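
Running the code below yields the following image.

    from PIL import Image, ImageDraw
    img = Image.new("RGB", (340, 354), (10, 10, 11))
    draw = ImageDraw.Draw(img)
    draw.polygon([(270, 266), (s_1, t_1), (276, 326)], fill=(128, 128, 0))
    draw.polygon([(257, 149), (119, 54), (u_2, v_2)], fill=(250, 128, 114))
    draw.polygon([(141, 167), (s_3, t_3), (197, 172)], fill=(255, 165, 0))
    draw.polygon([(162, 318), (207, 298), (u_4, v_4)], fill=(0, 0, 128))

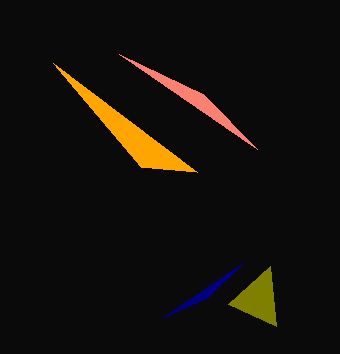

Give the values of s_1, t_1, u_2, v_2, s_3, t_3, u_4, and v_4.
s_1 = 228
t_1 = 304
u_2 = 203
v_2 = 94
s_3 = 53
t_3 = 63
u_4 = 244
v_4 = 262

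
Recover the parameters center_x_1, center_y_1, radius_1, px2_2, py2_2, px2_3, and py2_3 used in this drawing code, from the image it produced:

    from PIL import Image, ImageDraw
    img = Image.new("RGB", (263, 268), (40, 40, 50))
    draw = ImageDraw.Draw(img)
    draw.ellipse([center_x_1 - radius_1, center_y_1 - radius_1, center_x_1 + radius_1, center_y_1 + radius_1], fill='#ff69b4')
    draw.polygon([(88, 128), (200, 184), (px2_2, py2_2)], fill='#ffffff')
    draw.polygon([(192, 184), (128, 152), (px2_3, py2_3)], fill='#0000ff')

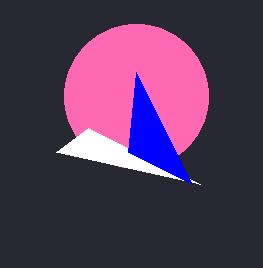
center_x_1 = 136, center_y_1 = 96, radius_1 = 72, px2_2 = 56, py2_2 = 152, px2_3 = 136, py2_3 = 72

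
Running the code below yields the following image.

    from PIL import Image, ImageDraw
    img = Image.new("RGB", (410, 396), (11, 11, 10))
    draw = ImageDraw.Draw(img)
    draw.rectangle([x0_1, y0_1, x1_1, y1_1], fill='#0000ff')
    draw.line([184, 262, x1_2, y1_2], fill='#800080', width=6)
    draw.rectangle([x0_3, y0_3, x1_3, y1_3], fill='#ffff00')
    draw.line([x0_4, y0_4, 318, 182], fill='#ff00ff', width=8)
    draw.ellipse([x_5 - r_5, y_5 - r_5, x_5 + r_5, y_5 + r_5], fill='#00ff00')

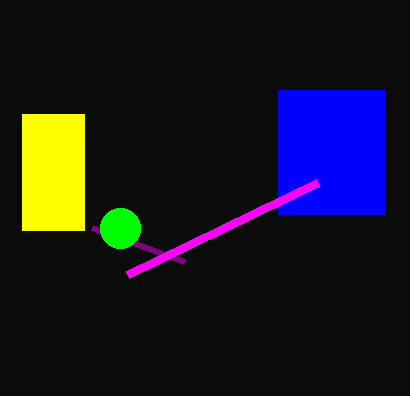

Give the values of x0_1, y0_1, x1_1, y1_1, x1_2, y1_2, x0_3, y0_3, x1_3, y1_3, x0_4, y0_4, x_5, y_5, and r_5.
x0_1 = 278
y0_1 = 90
x1_1 = 384
y1_1 = 214
x1_2 = 92
y1_2 = 228
x0_3 = 22
y0_3 = 114
x1_3 = 84
y1_3 = 230
x0_4 = 128
y0_4 = 274
x_5 = 120
y_5 = 228
r_5 = 20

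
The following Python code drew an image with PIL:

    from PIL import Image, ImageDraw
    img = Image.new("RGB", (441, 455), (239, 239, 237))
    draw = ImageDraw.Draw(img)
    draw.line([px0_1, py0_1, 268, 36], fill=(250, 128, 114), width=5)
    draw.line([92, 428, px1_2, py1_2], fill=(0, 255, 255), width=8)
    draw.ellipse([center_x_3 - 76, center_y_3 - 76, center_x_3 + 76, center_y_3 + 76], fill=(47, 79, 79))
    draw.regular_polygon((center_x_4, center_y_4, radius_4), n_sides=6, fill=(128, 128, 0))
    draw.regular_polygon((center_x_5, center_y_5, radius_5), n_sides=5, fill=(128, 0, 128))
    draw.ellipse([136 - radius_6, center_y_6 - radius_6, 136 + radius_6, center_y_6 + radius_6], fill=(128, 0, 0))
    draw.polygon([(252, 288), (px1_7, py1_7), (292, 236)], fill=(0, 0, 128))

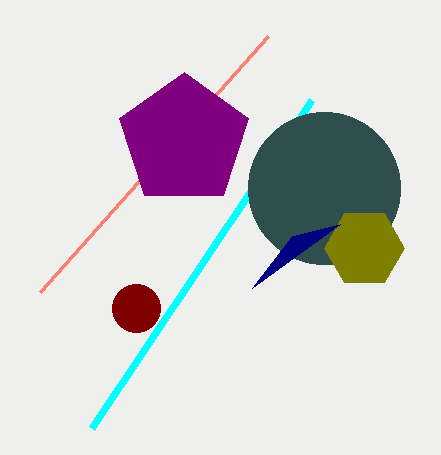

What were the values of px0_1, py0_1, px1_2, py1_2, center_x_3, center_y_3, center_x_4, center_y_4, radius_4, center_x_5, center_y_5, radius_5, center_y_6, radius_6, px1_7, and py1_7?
px0_1 = 40
py0_1 = 292
px1_2 = 312
py1_2 = 100
center_x_3 = 324
center_y_3 = 188
center_x_4 = 364
center_y_4 = 248
radius_4 = 40
center_x_5 = 184
center_y_5 = 140
radius_5 = 68
center_y_6 = 308
radius_6 = 24
px1_7 = 340
py1_7 = 224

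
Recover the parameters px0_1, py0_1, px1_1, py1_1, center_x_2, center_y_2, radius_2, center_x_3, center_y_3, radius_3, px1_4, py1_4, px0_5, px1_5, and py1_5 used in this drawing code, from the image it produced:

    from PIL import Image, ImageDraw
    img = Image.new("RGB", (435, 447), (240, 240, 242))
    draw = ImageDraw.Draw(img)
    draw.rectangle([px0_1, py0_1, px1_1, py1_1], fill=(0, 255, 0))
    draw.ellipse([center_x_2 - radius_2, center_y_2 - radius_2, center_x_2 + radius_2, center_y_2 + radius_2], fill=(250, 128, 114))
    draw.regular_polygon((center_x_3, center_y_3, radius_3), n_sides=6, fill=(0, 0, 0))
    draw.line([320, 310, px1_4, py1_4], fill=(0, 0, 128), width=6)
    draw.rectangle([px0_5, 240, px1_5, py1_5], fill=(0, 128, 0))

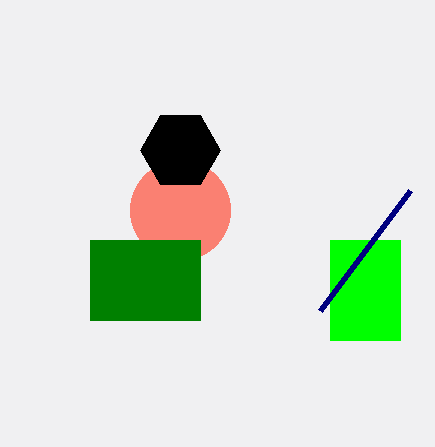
px0_1 = 330
py0_1 = 240
px1_1 = 400
py1_1 = 340
center_x_2 = 180
center_y_2 = 210
radius_2 = 50
center_x_3 = 180
center_y_3 = 150
radius_3 = 40
px1_4 = 410
py1_4 = 190
px0_5 = 90
px1_5 = 200
py1_5 = 320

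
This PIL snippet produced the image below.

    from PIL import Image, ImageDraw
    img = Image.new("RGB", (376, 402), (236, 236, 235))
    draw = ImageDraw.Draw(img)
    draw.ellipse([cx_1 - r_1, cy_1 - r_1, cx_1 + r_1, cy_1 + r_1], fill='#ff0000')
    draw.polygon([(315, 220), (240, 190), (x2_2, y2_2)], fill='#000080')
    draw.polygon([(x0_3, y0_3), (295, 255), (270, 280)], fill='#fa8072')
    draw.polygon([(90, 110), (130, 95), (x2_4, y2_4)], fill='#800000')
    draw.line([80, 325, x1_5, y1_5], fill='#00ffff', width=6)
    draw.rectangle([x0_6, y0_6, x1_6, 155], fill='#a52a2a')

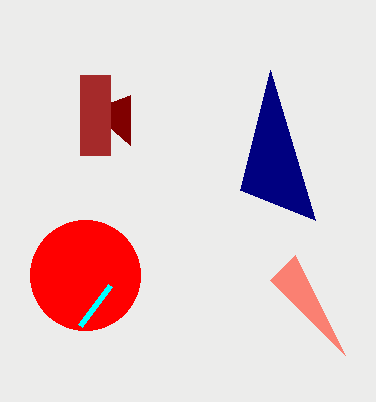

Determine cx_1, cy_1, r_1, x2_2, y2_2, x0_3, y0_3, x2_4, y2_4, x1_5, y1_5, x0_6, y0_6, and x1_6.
cx_1 = 85
cy_1 = 275
r_1 = 55
x2_2 = 270
y2_2 = 70
x0_3 = 345
y0_3 = 355
x2_4 = 130
y2_4 = 145
x1_5 = 110
y1_5 = 285
x0_6 = 80
y0_6 = 75
x1_6 = 110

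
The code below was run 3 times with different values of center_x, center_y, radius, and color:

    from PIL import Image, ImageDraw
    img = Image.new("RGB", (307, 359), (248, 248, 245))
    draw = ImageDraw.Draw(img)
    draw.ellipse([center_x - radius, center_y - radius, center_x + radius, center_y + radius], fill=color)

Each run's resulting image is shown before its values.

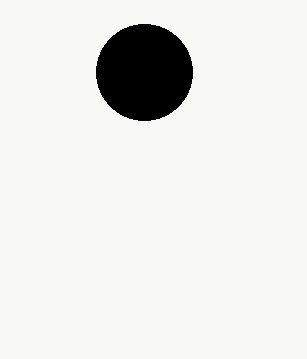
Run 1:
center_x = 144; center_y = 72; radius = 48; color = 'black'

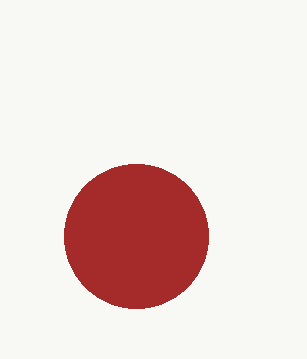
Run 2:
center_x = 136; center_y = 236; radius = 72; color = 'brown'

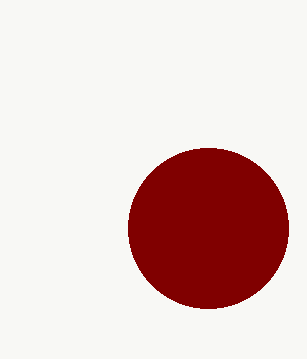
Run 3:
center_x = 208, center_y = 228, radius = 80, color = 'maroon'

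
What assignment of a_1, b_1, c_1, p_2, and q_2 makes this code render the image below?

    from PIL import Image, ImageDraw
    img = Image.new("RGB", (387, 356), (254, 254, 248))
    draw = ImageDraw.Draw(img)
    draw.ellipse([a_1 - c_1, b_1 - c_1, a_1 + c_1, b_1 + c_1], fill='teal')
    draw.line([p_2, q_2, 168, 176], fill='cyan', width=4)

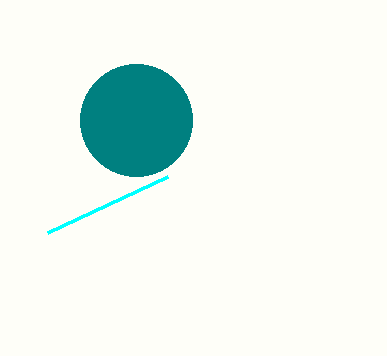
a_1 = 136
b_1 = 120
c_1 = 56
p_2 = 48
q_2 = 232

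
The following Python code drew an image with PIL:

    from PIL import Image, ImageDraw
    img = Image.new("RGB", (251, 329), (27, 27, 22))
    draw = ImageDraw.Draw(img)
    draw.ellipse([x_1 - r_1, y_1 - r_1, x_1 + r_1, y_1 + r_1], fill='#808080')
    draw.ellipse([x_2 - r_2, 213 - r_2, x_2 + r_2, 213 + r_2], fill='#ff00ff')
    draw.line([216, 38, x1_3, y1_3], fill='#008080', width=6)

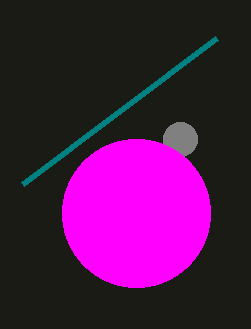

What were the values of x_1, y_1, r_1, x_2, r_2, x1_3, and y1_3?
x_1 = 180, y_1 = 139, r_1 = 17, x_2 = 136, r_2 = 74, x1_3 = 22, y1_3 = 184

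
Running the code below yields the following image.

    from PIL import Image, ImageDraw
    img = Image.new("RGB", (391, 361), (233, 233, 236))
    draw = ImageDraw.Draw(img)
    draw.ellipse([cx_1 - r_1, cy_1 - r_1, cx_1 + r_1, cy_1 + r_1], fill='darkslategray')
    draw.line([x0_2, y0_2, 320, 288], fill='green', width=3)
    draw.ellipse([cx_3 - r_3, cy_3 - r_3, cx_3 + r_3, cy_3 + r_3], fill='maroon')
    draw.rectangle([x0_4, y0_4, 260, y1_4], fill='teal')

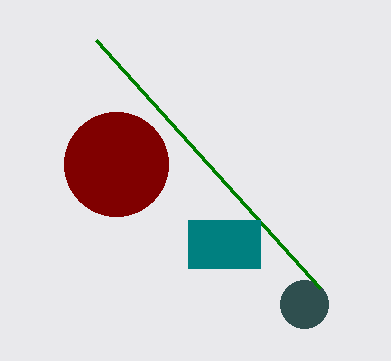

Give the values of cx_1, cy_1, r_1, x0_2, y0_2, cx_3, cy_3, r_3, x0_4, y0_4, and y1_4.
cx_1 = 304; cy_1 = 304; r_1 = 24; x0_2 = 96; y0_2 = 40; cx_3 = 116; cy_3 = 164; r_3 = 52; x0_4 = 188; y0_4 = 220; y1_4 = 268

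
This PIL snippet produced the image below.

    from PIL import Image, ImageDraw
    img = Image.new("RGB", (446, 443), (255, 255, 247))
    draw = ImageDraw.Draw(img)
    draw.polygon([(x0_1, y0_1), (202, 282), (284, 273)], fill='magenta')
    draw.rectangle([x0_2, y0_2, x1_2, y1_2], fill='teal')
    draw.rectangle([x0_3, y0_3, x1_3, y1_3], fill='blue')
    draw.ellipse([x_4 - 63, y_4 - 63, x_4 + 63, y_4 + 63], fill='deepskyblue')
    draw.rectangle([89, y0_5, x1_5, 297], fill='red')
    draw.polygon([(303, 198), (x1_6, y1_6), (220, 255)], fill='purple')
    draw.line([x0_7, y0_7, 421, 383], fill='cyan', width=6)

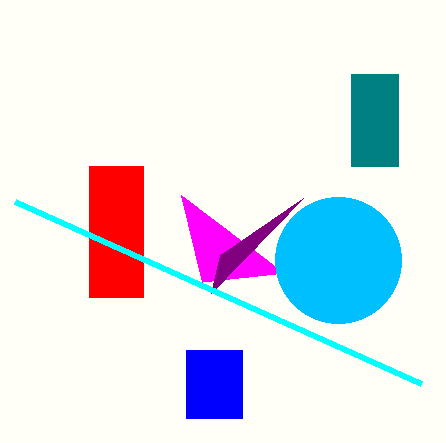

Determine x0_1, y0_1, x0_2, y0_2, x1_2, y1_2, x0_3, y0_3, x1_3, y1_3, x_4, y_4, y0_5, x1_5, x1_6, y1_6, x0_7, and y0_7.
x0_1 = 181; y0_1 = 195; x0_2 = 351; y0_2 = 74; x1_2 = 398; y1_2 = 166; x0_3 = 186; y0_3 = 350; x1_3 = 242; y1_3 = 418; x_4 = 338; y_4 = 260; y0_5 = 166; x1_5 = 143; x1_6 = 211; y1_6 = 293; x0_7 = 15; y0_7 = 201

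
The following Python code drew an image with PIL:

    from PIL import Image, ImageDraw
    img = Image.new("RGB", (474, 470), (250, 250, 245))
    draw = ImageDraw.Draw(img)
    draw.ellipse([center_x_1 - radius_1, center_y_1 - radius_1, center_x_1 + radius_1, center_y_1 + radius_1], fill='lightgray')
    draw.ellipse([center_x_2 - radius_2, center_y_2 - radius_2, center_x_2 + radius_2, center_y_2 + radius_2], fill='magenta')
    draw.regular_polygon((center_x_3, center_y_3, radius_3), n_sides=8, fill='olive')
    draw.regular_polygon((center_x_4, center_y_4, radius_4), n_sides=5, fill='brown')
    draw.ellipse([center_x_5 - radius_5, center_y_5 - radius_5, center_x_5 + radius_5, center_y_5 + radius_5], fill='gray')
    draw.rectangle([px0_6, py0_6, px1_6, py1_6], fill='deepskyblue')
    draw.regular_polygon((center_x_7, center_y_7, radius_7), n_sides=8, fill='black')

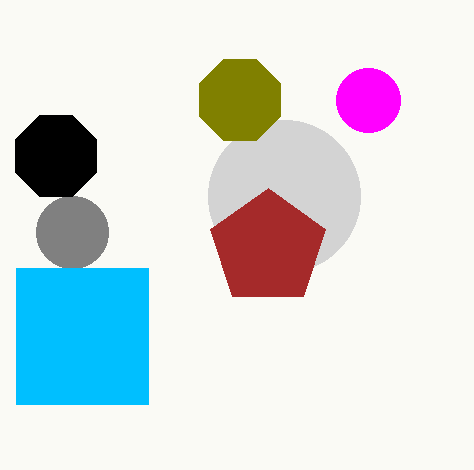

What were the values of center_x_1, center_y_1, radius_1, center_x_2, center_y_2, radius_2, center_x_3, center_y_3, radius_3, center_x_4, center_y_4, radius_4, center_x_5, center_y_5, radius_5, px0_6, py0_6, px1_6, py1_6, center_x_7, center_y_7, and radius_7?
center_x_1 = 284; center_y_1 = 196; radius_1 = 76; center_x_2 = 368; center_y_2 = 100; radius_2 = 32; center_x_3 = 240; center_y_3 = 100; radius_3 = 44; center_x_4 = 268; center_y_4 = 248; radius_4 = 60; center_x_5 = 72; center_y_5 = 232; radius_5 = 36; px0_6 = 16; py0_6 = 268; px1_6 = 148; py1_6 = 404; center_x_7 = 56; center_y_7 = 156; radius_7 = 44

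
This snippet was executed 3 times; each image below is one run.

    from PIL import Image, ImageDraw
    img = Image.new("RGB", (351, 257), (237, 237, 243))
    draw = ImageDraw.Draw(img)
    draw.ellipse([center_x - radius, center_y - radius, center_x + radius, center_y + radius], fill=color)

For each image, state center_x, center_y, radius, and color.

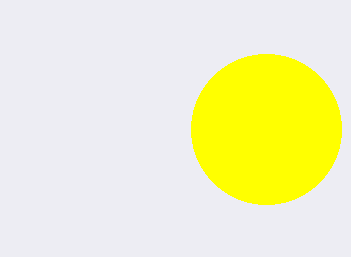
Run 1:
center_x = 266
center_y = 129
radius = 75
color = 'yellow'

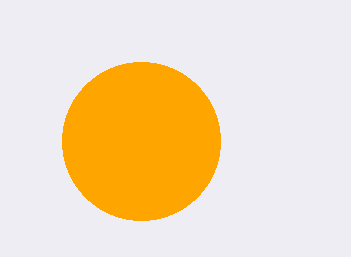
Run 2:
center_x = 141
center_y = 141
radius = 79
color = 'orange'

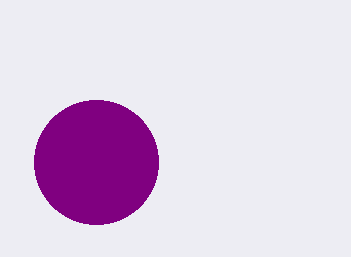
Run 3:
center_x = 96; center_y = 162; radius = 62; color = 'purple'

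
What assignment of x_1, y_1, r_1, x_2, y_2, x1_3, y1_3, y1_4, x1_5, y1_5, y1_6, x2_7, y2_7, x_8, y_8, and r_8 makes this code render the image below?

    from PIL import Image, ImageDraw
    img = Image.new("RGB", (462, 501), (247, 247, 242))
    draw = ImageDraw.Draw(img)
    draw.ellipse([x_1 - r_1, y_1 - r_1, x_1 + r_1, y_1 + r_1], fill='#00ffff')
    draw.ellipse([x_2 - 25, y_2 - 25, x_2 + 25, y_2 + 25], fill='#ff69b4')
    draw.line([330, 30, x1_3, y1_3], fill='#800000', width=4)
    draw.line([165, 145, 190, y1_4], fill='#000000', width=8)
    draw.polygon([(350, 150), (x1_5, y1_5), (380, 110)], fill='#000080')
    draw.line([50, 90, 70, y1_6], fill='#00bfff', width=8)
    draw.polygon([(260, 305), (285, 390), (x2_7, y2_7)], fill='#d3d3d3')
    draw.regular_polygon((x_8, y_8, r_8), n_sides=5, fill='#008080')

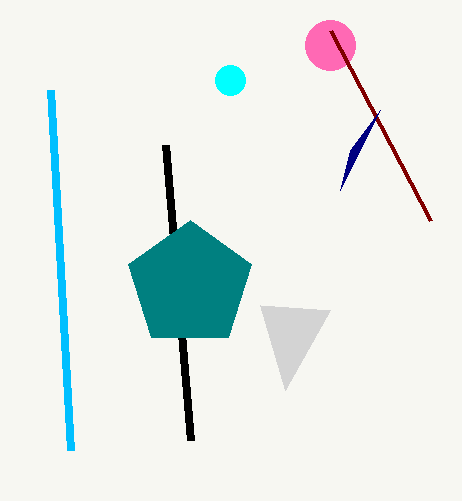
x_1 = 230
y_1 = 80
r_1 = 15
x_2 = 330
y_2 = 45
x1_3 = 430
y1_3 = 220
y1_4 = 440
x1_5 = 340
y1_5 = 190
y1_6 = 450
x2_7 = 330
y2_7 = 310
x_8 = 190
y_8 = 285
r_8 = 65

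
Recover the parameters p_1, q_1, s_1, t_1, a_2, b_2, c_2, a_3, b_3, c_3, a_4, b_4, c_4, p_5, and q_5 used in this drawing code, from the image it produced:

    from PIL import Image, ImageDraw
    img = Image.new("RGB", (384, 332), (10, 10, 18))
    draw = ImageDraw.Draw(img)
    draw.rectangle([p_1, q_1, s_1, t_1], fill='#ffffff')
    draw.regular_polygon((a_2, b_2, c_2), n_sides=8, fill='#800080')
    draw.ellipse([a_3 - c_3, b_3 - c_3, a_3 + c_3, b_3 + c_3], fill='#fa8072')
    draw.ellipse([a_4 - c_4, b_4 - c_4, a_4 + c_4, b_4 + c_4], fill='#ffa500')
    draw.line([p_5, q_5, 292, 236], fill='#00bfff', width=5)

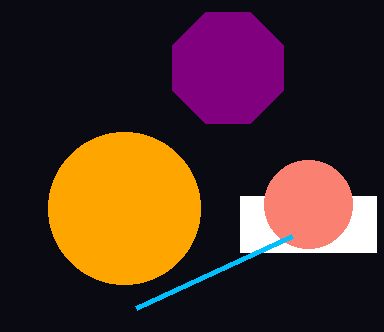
p_1 = 240, q_1 = 196, s_1 = 376, t_1 = 252, a_2 = 228, b_2 = 68, c_2 = 60, a_3 = 308, b_3 = 204, c_3 = 44, a_4 = 124, b_4 = 208, c_4 = 76, p_5 = 136, q_5 = 308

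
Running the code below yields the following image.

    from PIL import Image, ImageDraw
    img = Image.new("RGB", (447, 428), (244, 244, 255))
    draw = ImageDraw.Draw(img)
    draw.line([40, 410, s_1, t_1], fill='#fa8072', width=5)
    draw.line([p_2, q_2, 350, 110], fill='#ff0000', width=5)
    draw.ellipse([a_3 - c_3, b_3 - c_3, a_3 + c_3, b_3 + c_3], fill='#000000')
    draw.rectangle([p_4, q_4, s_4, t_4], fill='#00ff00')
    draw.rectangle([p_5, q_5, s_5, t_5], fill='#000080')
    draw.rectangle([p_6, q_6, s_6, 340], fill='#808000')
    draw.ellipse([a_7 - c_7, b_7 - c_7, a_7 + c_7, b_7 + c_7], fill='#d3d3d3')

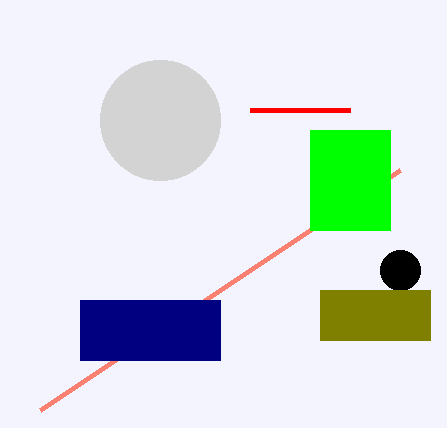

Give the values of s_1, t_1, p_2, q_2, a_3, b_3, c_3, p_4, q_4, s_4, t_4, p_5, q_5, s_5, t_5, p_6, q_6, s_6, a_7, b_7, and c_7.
s_1 = 400; t_1 = 170; p_2 = 250; q_2 = 110; a_3 = 400; b_3 = 270; c_3 = 20; p_4 = 310; q_4 = 130; s_4 = 390; t_4 = 230; p_5 = 80; q_5 = 300; s_5 = 220; t_5 = 360; p_6 = 320; q_6 = 290; s_6 = 430; a_7 = 160; b_7 = 120; c_7 = 60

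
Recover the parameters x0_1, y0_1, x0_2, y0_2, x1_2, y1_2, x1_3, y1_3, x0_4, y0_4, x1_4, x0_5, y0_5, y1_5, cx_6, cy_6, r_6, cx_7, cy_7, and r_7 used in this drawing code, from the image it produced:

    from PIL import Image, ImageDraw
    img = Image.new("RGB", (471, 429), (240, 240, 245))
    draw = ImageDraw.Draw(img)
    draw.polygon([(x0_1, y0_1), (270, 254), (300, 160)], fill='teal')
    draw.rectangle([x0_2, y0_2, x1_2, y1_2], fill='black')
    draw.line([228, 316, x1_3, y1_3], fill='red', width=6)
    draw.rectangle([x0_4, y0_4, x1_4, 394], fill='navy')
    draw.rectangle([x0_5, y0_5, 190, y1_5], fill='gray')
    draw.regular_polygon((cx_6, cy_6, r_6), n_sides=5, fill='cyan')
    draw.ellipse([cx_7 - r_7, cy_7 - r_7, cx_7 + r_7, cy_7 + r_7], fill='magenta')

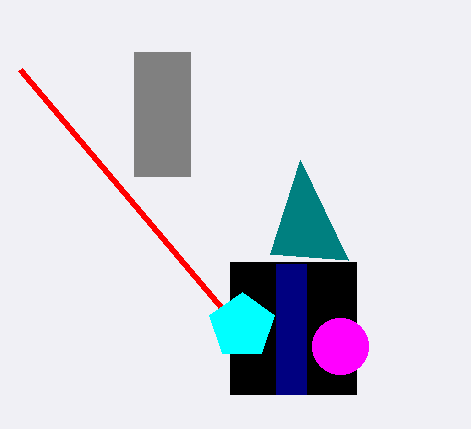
x0_1 = 348, y0_1 = 260, x0_2 = 230, y0_2 = 262, x1_2 = 356, y1_2 = 394, x1_3 = 20, y1_3 = 70, x0_4 = 276, y0_4 = 264, x1_4 = 306, x0_5 = 134, y0_5 = 52, y1_5 = 176, cx_6 = 242, cy_6 = 326, r_6 = 34, cx_7 = 340, cy_7 = 346, r_7 = 28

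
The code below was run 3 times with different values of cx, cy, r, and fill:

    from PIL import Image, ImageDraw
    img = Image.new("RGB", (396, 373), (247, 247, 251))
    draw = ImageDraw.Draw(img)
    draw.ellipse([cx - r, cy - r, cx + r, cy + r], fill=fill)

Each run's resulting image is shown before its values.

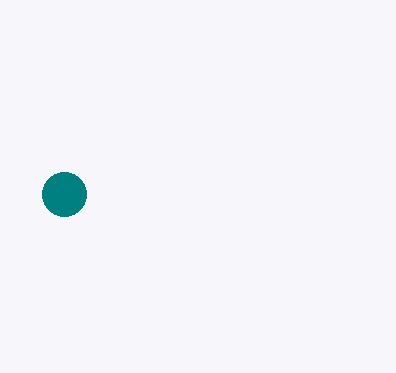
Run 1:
cx = 64
cy = 194
r = 22
fill = 'teal'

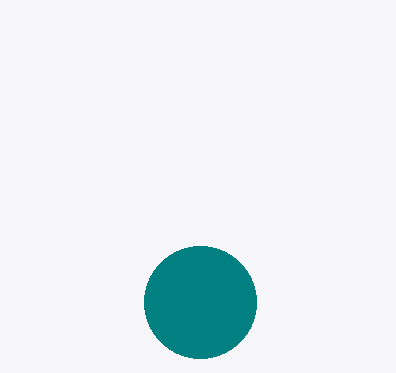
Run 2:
cx = 200, cy = 302, r = 56, fill = 'teal'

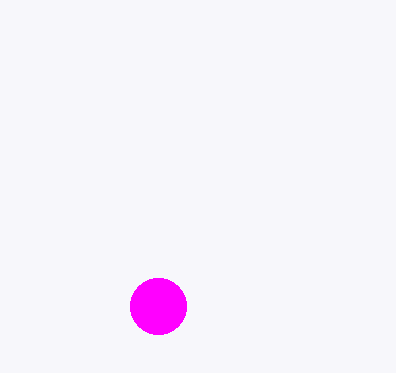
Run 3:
cx = 158; cy = 306; r = 28; fill = 'magenta'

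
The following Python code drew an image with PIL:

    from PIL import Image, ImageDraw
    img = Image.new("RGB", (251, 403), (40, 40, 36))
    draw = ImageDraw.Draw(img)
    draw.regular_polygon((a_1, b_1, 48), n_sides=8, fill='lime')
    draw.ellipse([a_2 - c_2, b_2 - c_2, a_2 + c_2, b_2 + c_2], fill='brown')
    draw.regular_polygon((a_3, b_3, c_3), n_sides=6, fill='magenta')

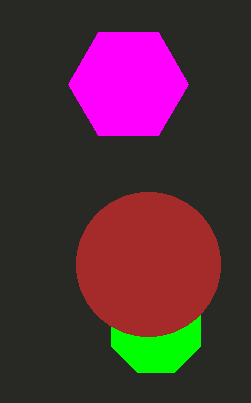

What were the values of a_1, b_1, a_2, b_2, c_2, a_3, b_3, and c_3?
a_1 = 156
b_1 = 328
a_2 = 148
b_2 = 264
c_2 = 72
a_3 = 128
b_3 = 84
c_3 = 60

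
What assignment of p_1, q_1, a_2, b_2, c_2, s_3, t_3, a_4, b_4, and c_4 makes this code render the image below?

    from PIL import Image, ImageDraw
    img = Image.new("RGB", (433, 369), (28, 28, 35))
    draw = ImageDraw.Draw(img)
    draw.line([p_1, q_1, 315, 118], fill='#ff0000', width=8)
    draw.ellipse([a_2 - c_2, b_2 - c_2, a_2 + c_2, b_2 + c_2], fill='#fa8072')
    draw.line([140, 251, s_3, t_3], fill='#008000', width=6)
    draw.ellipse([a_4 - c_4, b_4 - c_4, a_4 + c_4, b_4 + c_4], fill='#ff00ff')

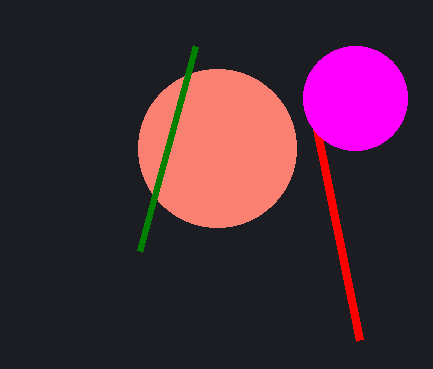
p_1 = 360, q_1 = 340, a_2 = 217, b_2 = 148, c_2 = 79, s_3 = 196, t_3 = 46, a_4 = 355, b_4 = 98, c_4 = 52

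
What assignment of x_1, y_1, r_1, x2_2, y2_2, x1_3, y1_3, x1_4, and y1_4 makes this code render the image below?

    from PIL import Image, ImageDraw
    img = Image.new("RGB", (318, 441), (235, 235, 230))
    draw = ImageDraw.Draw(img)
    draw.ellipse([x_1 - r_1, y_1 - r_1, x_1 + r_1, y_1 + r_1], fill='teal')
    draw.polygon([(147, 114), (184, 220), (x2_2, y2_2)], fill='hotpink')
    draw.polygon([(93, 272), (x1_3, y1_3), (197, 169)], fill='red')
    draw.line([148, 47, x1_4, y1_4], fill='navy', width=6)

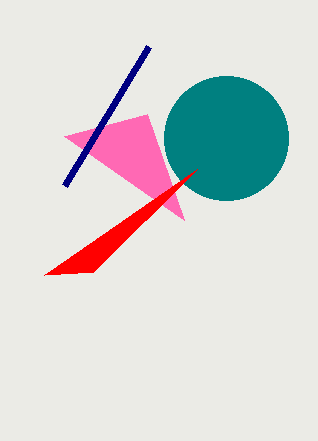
x_1 = 226, y_1 = 138, r_1 = 62, x2_2 = 64, y2_2 = 136, x1_3 = 44, y1_3 = 275, x1_4 = 64, y1_4 = 186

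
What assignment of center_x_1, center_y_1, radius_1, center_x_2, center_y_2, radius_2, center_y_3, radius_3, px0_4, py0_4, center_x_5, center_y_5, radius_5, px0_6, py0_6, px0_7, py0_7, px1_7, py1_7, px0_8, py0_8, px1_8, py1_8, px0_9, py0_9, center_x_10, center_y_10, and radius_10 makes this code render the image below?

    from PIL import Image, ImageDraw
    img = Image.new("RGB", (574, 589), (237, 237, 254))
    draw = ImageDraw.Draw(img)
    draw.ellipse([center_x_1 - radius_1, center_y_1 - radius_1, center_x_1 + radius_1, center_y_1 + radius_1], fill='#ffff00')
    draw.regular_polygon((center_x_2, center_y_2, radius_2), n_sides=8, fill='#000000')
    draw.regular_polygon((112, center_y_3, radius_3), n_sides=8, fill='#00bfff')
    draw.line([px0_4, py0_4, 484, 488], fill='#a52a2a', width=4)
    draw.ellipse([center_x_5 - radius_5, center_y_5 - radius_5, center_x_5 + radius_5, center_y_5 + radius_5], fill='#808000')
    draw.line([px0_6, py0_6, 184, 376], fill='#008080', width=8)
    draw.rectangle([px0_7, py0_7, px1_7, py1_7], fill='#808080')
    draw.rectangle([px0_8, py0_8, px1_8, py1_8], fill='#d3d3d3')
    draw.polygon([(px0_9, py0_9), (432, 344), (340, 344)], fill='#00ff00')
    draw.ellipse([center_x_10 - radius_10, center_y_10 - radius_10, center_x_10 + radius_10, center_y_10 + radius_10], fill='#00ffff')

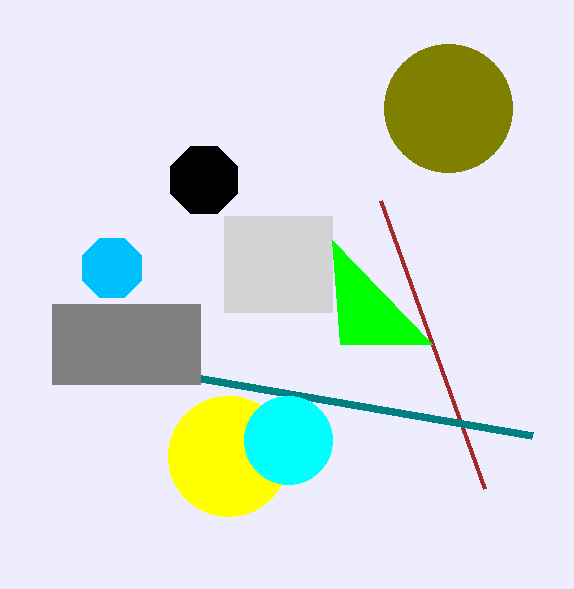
center_x_1 = 228; center_y_1 = 456; radius_1 = 60; center_x_2 = 204; center_y_2 = 180; radius_2 = 36; center_y_3 = 268; radius_3 = 32; px0_4 = 380; py0_4 = 200; center_x_5 = 448; center_y_5 = 108; radius_5 = 64; px0_6 = 532; py0_6 = 436; px0_7 = 52; py0_7 = 304; px1_7 = 200; py1_7 = 384; px0_8 = 224; py0_8 = 216; px1_8 = 332; py1_8 = 312; px0_9 = 332; py0_9 = 240; center_x_10 = 288; center_y_10 = 440; radius_10 = 44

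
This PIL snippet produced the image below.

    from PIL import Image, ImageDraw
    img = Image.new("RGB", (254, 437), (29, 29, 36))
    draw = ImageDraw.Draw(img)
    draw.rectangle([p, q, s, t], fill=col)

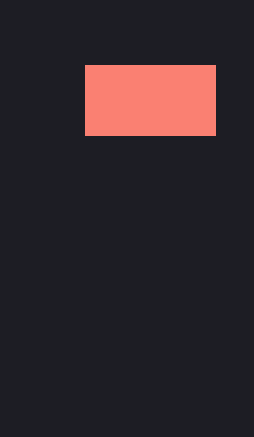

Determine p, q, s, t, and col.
p = 85; q = 65; s = 215; t = 135; col = 'salmon'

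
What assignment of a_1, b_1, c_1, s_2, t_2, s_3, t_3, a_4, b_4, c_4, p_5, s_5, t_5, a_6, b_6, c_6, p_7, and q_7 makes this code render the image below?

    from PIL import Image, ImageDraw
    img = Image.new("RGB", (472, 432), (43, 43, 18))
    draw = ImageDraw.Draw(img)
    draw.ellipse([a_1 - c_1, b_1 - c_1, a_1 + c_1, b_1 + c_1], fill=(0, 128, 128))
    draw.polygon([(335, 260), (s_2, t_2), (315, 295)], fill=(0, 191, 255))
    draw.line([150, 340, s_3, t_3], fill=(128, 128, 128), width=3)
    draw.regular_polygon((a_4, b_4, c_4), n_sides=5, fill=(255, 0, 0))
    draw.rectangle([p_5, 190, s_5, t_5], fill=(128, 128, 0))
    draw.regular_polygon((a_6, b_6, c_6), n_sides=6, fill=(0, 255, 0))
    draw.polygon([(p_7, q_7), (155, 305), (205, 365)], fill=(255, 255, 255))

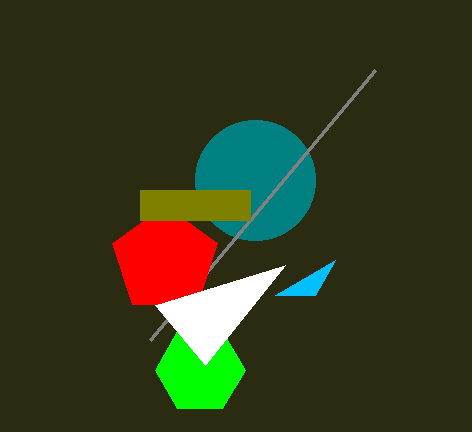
a_1 = 255, b_1 = 180, c_1 = 60, s_2 = 275, t_2 = 295, s_3 = 375, t_3 = 70, a_4 = 165, b_4 = 260, c_4 = 55, p_5 = 140, s_5 = 250, t_5 = 220, a_6 = 200, b_6 = 370, c_6 = 45, p_7 = 285, q_7 = 265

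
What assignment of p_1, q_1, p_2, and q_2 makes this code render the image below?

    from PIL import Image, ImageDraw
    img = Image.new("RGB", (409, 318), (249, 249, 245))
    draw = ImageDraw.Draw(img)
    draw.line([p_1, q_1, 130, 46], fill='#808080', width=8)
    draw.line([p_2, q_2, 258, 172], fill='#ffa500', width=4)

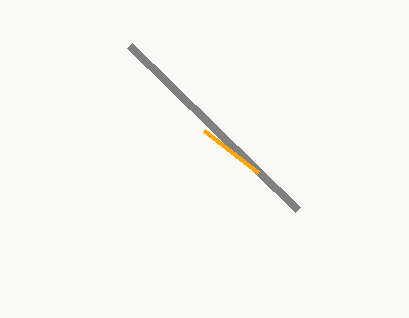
p_1 = 298; q_1 = 210; p_2 = 204; q_2 = 130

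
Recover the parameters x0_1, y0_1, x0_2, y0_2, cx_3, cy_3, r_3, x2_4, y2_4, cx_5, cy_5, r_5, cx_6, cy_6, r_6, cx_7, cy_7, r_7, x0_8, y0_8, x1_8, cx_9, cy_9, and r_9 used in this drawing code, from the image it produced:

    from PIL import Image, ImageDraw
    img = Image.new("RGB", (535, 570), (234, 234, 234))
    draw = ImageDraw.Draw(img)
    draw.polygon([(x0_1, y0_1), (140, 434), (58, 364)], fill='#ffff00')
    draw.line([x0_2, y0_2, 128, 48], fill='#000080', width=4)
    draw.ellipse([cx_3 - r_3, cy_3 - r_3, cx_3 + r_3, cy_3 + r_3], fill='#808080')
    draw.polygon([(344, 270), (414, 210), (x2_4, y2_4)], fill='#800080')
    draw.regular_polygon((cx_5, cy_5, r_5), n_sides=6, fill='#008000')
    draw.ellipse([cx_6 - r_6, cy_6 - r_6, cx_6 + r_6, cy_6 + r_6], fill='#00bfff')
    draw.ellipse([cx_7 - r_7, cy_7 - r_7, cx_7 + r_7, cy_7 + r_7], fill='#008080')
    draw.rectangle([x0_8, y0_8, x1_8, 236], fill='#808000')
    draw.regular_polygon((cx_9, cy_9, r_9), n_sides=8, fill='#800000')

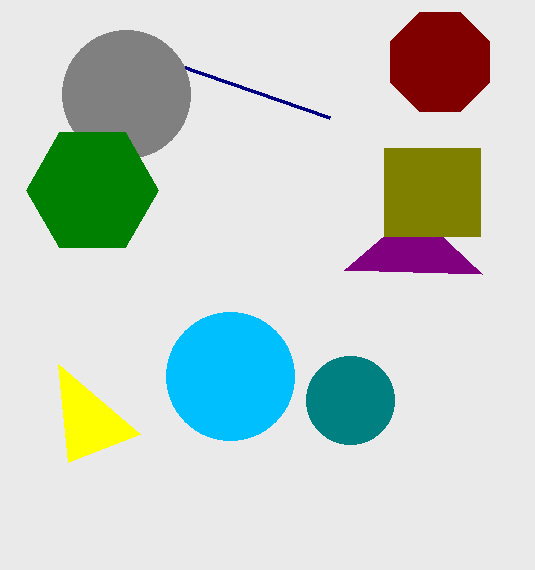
x0_1 = 68; y0_1 = 462; x0_2 = 330; y0_2 = 118; cx_3 = 126; cy_3 = 94; r_3 = 64; x2_4 = 482; y2_4 = 274; cx_5 = 92; cy_5 = 190; r_5 = 66; cx_6 = 230; cy_6 = 376; r_6 = 64; cx_7 = 350; cy_7 = 400; r_7 = 44; x0_8 = 384; y0_8 = 148; x1_8 = 480; cx_9 = 440; cy_9 = 62; r_9 = 54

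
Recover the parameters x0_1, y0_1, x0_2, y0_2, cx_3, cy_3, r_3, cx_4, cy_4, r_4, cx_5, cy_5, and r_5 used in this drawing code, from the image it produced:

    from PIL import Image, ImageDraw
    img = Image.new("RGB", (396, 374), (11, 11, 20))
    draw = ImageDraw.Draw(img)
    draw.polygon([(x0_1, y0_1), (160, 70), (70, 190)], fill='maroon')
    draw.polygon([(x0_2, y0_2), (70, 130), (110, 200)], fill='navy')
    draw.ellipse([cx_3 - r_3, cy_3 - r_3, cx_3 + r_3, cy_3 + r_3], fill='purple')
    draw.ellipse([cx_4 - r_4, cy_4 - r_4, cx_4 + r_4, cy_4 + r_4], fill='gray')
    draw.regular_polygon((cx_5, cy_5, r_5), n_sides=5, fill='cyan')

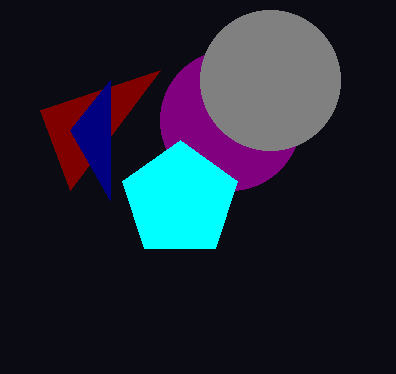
x0_1 = 40; y0_1 = 110; x0_2 = 110; y0_2 = 80; cx_3 = 230; cy_3 = 120; r_3 = 70; cx_4 = 270; cy_4 = 80; r_4 = 70; cx_5 = 180; cy_5 = 200; r_5 = 60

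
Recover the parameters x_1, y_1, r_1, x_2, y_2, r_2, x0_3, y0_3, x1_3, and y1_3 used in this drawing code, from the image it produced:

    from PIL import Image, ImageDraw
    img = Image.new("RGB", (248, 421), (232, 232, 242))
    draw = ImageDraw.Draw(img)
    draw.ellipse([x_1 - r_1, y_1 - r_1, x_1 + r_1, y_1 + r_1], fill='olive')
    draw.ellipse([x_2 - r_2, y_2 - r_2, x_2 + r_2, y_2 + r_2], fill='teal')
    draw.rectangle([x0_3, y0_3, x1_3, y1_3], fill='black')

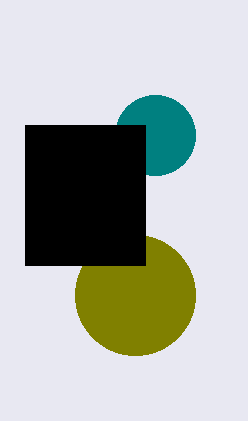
x_1 = 135; y_1 = 295; r_1 = 60; x_2 = 155; y_2 = 135; r_2 = 40; x0_3 = 25; y0_3 = 125; x1_3 = 145; y1_3 = 265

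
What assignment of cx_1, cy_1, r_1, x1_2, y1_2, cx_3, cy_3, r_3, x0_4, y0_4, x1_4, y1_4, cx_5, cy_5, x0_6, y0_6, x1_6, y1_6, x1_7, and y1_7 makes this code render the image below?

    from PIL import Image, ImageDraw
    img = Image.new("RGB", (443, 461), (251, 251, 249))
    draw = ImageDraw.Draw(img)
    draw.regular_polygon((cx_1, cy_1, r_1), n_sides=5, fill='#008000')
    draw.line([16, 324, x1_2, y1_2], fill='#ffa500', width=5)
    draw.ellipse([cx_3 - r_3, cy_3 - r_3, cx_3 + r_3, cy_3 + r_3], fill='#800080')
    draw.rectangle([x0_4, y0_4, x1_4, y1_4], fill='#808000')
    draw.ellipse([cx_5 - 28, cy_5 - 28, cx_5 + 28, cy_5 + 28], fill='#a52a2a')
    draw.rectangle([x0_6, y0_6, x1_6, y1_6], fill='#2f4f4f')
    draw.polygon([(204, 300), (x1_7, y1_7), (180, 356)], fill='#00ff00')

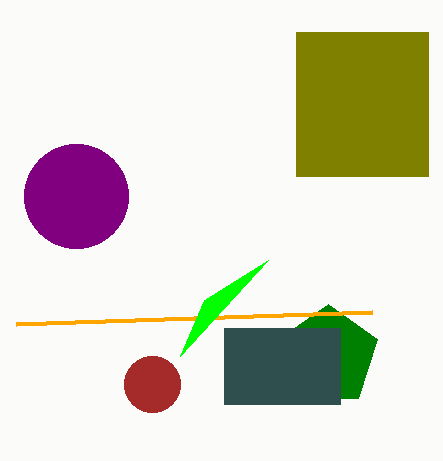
cx_1 = 328, cy_1 = 356, r_1 = 52, x1_2 = 372, y1_2 = 312, cx_3 = 76, cy_3 = 196, r_3 = 52, x0_4 = 296, y0_4 = 32, x1_4 = 428, y1_4 = 176, cx_5 = 152, cy_5 = 384, x0_6 = 224, y0_6 = 328, x1_6 = 340, y1_6 = 404, x1_7 = 268, y1_7 = 260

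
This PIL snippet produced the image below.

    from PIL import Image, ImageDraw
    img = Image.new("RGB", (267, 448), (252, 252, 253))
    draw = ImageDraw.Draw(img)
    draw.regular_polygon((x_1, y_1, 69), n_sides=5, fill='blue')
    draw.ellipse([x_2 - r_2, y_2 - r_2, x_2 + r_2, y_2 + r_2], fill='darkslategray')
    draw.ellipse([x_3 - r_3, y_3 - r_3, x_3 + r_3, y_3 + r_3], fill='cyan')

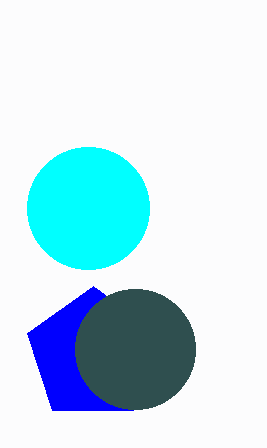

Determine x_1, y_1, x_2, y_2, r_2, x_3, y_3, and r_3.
x_1 = 93, y_1 = 355, x_2 = 135, y_2 = 349, r_2 = 60, x_3 = 88, y_3 = 208, r_3 = 61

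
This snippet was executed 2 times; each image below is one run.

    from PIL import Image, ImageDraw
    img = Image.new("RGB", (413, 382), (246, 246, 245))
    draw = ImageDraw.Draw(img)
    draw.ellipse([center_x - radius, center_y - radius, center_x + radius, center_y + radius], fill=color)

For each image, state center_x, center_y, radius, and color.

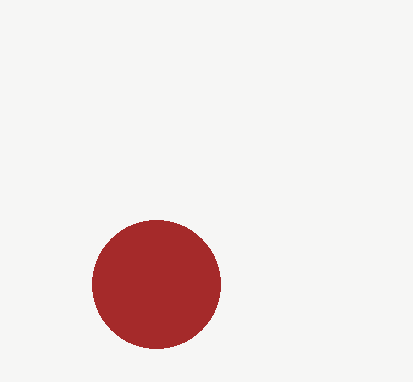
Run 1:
center_x = 156; center_y = 284; radius = 64; color = 'brown'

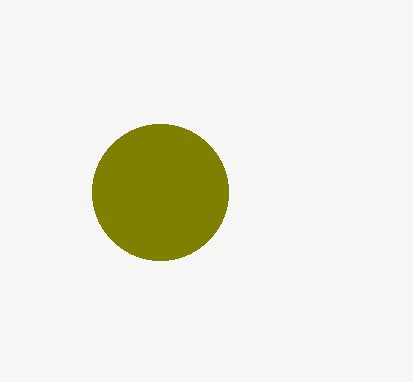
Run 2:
center_x = 160; center_y = 192; radius = 68; color = 'olive'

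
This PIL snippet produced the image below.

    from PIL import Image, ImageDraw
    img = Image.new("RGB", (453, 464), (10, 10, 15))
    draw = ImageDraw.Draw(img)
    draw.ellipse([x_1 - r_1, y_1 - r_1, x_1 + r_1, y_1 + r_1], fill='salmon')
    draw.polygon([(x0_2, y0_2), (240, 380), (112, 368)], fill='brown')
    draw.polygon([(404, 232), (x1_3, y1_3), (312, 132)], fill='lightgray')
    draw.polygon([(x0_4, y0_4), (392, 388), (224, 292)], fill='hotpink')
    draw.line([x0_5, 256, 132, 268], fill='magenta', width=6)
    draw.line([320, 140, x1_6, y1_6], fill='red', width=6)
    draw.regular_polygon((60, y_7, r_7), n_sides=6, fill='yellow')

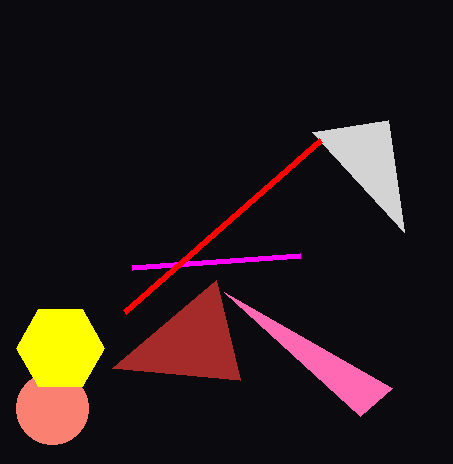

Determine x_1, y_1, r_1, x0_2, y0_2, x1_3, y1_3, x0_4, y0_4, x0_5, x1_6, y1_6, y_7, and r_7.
x_1 = 52, y_1 = 408, r_1 = 36, x0_2 = 216, y0_2 = 280, x1_3 = 388, y1_3 = 120, x0_4 = 360, y0_4 = 416, x0_5 = 300, x1_6 = 124, y1_6 = 312, y_7 = 348, r_7 = 44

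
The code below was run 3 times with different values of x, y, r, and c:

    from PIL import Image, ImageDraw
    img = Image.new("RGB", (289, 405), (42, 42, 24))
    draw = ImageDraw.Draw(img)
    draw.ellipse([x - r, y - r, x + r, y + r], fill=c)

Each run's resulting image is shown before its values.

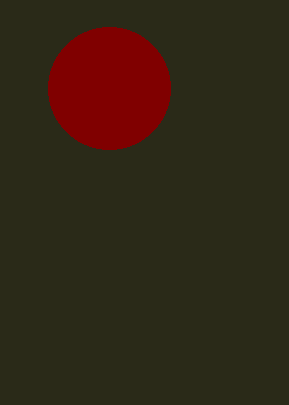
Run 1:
x = 109; y = 88; r = 61; c = 'maroon'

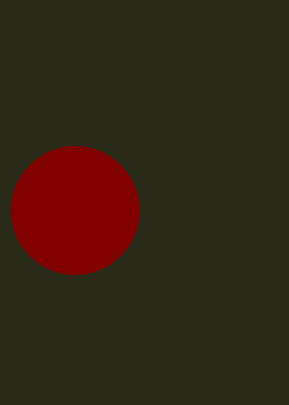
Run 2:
x = 75; y = 210; r = 64; c = 'maroon'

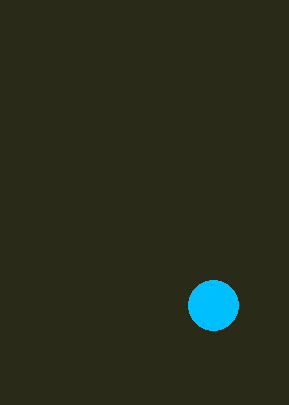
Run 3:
x = 213
y = 305
r = 25
c = 'deepskyblue'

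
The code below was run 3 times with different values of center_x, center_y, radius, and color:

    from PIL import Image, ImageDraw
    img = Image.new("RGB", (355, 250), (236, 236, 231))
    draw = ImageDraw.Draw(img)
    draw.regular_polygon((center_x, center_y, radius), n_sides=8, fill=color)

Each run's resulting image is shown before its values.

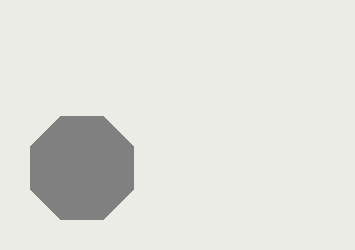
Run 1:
center_x = 82, center_y = 168, radius = 56, color = 'gray'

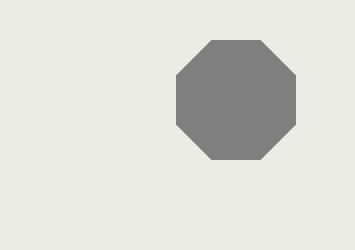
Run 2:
center_x = 236; center_y = 100; radius = 64; color = 'gray'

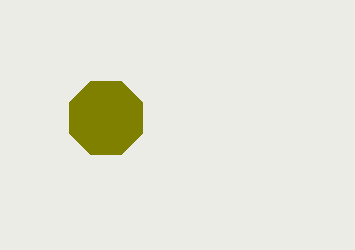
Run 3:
center_x = 106
center_y = 118
radius = 40
color = 'olive'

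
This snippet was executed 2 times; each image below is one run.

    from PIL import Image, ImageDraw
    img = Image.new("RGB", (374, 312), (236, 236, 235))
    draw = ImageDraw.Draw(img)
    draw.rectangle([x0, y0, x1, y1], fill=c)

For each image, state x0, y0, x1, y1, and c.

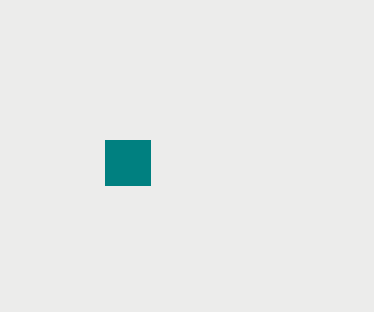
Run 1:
x0 = 105
y0 = 140
x1 = 150
y1 = 185
c = 'teal'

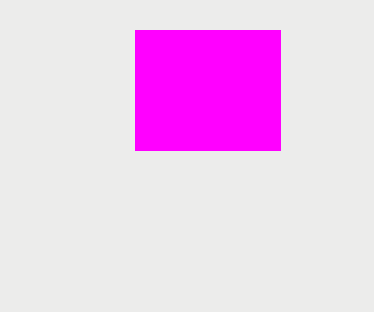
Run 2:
x0 = 135; y0 = 30; x1 = 280; y1 = 150; c = 'magenta'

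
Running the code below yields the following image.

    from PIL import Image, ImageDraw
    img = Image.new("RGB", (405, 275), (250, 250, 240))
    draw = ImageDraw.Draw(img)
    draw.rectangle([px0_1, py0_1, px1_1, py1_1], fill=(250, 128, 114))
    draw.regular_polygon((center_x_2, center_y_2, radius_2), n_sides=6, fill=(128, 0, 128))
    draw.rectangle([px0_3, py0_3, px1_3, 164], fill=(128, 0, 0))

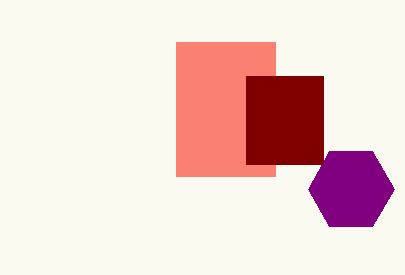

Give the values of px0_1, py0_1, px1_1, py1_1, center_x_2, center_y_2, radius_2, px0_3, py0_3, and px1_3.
px0_1 = 176
py0_1 = 42
px1_1 = 275
py1_1 = 176
center_x_2 = 351
center_y_2 = 189
radius_2 = 43
px0_3 = 246
py0_3 = 76
px1_3 = 323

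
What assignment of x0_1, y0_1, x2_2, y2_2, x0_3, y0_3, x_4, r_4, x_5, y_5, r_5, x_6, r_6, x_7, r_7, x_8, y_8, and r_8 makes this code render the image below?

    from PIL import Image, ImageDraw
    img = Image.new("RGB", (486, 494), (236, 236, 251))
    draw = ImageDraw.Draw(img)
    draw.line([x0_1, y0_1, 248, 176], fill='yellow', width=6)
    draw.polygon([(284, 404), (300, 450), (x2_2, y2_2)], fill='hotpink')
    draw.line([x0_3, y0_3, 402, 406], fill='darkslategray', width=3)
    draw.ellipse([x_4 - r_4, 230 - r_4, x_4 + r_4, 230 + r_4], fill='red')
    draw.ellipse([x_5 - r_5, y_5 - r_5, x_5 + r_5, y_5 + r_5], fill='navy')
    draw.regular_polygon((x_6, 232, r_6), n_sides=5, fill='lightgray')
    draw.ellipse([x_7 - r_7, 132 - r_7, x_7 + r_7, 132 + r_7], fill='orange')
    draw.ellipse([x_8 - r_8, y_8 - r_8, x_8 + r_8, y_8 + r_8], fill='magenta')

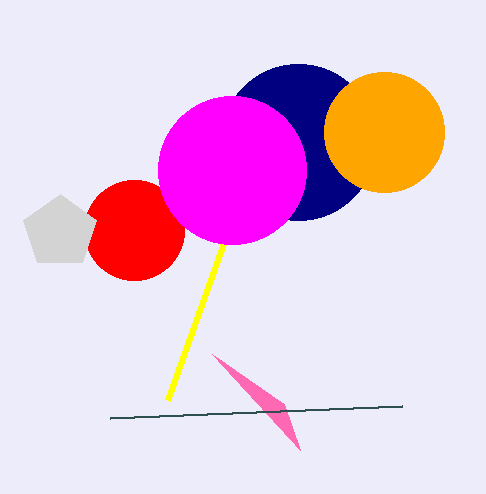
x0_1 = 168; y0_1 = 400; x2_2 = 212; y2_2 = 354; x0_3 = 110; y0_3 = 418; x_4 = 134; r_4 = 50; x_5 = 298; y_5 = 142; r_5 = 78; x_6 = 60; r_6 = 38; x_7 = 384; r_7 = 60; x_8 = 232; y_8 = 170; r_8 = 74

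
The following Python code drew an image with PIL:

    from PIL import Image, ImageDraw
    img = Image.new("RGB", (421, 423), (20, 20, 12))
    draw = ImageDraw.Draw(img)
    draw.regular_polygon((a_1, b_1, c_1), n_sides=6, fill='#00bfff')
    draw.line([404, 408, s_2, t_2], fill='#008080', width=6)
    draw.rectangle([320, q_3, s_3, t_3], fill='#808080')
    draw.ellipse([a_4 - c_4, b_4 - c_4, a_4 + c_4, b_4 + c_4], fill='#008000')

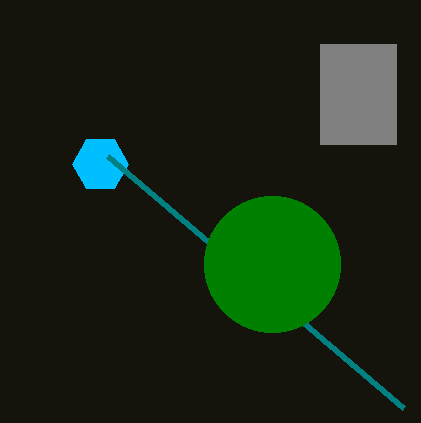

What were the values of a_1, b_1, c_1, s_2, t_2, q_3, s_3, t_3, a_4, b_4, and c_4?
a_1 = 100; b_1 = 164; c_1 = 28; s_2 = 108; t_2 = 156; q_3 = 44; s_3 = 396; t_3 = 144; a_4 = 272; b_4 = 264; c_4 = 68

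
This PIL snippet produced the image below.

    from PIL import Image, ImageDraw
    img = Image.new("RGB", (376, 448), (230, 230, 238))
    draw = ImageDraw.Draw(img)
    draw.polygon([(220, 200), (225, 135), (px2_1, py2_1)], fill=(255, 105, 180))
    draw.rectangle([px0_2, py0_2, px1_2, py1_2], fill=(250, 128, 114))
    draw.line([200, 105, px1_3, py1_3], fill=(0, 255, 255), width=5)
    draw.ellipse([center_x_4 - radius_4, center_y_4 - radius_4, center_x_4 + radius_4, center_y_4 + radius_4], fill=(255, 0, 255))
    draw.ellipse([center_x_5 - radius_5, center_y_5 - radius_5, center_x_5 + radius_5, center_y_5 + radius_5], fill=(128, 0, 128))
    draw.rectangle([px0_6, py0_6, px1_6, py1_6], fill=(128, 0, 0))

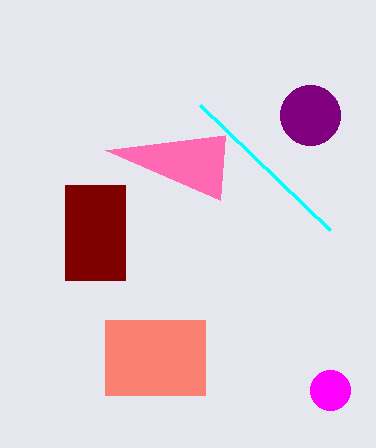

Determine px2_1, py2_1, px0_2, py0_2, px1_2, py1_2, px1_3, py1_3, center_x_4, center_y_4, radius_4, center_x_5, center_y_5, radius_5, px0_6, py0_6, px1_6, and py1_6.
px2_1 = 105, py2_1 = 150, px0_2 = 105, py0_2 = 320, px1_2 = 205, py1_2 = 395, px1_3 = 330, py1_3 = 230, center_x_4 = 330, center_y_4 = 390, radius_4 = 20, center_x_5 = 310, center_y_5 = 115, radius_5 = 30, px0_6 = 65, py0_6 = 185, px1_6 = 125, py1_6 = 280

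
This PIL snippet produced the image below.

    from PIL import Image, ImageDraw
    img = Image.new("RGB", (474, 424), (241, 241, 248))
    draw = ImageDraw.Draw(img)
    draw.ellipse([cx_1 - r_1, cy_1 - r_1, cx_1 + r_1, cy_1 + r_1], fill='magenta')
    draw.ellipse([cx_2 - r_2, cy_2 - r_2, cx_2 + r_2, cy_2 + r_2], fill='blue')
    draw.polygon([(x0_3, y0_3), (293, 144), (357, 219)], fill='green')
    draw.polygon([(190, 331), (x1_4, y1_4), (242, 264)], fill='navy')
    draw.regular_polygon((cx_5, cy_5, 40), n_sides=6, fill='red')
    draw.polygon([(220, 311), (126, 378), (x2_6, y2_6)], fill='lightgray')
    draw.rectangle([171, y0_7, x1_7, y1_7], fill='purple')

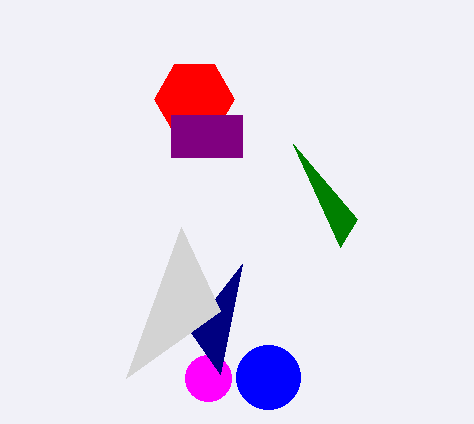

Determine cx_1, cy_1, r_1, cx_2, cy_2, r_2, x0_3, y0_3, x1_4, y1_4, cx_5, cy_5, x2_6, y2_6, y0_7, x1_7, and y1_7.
cx_1 = 208, cy_1 = 378, r_1 = 23, cx_2 = 268, cy_2 = 377, r_2 = 32, x0_3 = 340, y0_3 = 247, x1_4 = 220, y1_4 = 374, cx_5 = 194, cy_5 = 99, x2_6 = 181, y2_6 = 227, y0_7 = 115, x1_7 = 242, y1_7 = 157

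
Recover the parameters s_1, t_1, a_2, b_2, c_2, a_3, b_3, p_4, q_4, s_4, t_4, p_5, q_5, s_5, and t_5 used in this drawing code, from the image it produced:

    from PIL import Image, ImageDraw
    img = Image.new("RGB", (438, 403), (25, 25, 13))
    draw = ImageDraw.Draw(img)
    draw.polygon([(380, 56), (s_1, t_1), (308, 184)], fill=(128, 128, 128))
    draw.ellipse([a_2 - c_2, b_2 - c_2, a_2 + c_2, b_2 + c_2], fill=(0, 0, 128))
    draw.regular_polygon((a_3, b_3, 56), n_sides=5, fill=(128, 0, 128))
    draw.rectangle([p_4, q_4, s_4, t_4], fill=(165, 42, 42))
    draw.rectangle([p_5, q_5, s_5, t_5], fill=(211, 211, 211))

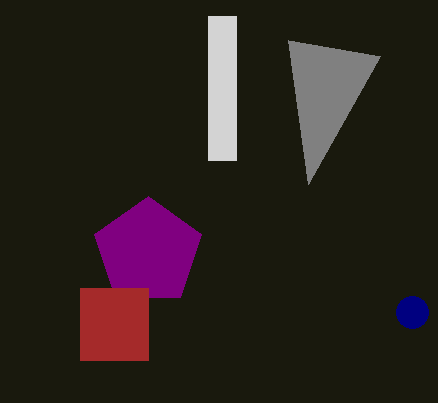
s_1 = 288
t_1 = 40
a_2 = 412
b_2 = 312
c_2 = 16
a_3 = 148
b_3 = 252
p_4 = 80
q_4 = 288
s_4 = 148
t_4 = 360
p_5 = 208
q_5 = 16
s_5 = 236
t_5 = 160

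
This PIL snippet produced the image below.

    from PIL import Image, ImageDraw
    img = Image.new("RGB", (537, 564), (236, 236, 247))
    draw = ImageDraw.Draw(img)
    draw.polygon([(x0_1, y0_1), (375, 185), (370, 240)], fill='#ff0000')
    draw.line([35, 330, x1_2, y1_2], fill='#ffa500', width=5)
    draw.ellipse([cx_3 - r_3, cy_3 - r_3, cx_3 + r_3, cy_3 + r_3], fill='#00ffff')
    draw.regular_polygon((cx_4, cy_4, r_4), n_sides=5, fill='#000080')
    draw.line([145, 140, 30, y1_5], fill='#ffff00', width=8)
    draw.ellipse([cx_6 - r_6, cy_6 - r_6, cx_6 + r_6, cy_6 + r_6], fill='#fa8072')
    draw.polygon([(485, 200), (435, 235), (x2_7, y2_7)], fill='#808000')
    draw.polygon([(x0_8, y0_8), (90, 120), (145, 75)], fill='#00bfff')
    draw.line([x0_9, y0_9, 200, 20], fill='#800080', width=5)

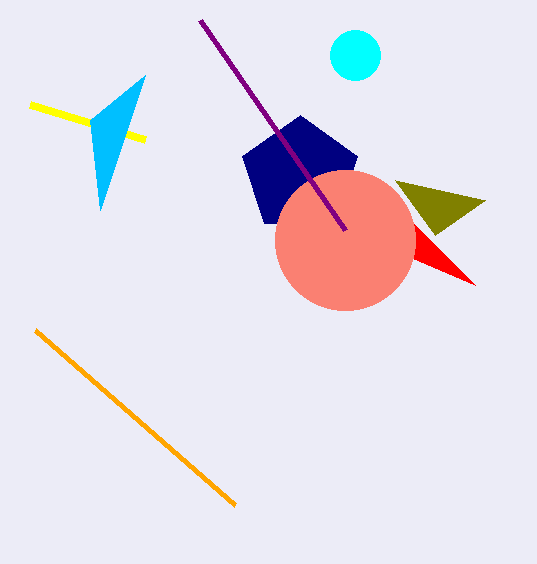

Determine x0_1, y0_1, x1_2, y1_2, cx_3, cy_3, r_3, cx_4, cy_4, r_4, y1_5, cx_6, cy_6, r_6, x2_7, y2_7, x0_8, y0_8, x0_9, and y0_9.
x0_1 = 475
y0_1 = 285
x1_2 = 235
y1_2 = 505
cx_3 = 355
cy_3 = 55
r_3 = 25
cx_4 = 300
cy_4 = 175
r_4 = 60
y1_5 = 105
cx_6 = 345
cy_6 = 240
r_6 = 70
x2_7 = 395
y2_7 = 180
x0_8 = 100
y0_8 = 210
x0_9 = 345
y0_9 = 230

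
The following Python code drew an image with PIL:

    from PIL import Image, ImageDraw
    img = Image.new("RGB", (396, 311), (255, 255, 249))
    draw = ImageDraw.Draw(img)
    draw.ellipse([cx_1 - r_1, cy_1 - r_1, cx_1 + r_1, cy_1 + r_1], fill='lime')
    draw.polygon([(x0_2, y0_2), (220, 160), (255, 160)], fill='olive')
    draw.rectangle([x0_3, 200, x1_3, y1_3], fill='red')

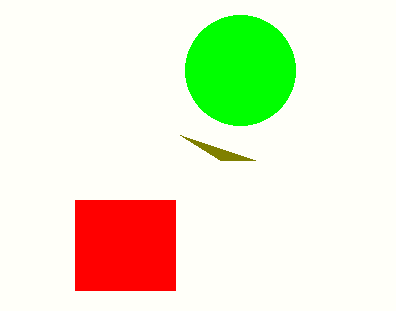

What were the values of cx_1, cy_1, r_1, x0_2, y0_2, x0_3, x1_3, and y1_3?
cx_1 = 240
cy_1 = 70
r_1 = 55
x0_2 = 180
y0_2 = 135
x0_3 = 75
x1_3 = 175
y1_3 = 290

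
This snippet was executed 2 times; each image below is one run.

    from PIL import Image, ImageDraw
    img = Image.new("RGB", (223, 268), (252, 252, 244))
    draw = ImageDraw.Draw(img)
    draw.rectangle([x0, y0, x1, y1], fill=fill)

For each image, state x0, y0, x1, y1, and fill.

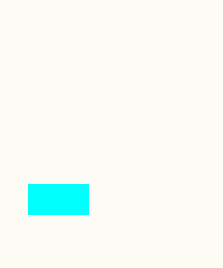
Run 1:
x0 = 28
y0 = 184
x1 = 88
y1 = 214
fill = 'cyan'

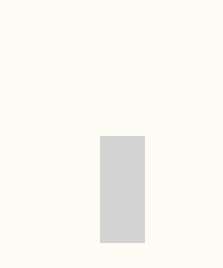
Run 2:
x0 = 100, y0 = 136, x1 = 144, y1 = 242, fill = 'lightgray'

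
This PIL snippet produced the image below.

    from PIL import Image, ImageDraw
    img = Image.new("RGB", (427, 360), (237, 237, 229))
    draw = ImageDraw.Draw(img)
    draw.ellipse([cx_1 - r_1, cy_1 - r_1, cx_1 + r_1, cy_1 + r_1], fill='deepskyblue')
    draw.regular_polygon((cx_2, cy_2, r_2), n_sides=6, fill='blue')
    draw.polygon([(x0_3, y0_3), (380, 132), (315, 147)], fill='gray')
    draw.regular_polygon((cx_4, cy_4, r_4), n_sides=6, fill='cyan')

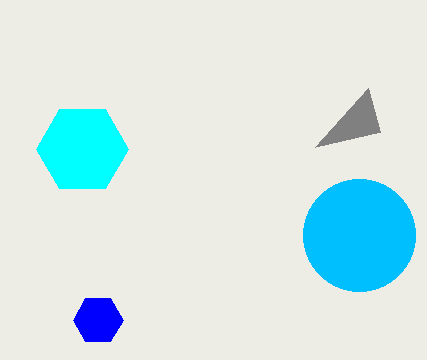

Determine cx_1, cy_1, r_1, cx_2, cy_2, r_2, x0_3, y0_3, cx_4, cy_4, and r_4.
cx_1 = 359; cy_1 = 235; r_1 = 56; cx_2 = 98; cy_2 = 320; r_2 = 25; x0_3 = 368; y0_3 = 88; cx_4 = 82; cy_4 = 149; r_4 = 46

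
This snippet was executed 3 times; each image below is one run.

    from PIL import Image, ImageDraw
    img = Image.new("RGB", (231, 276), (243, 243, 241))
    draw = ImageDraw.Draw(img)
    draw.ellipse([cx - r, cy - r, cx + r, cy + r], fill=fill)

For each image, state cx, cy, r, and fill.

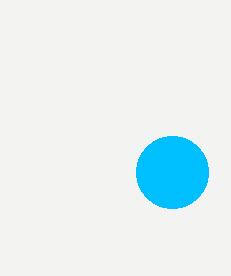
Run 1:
cx = 172
cy = 172
r = 36
fill = 'deepskyblue'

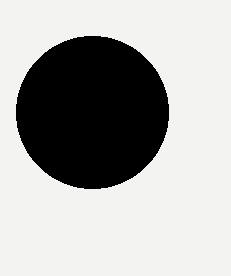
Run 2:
cx = 92; cy = 112; r = 76; fill = 'black'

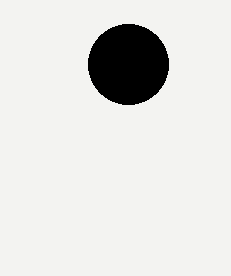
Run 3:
cx = 128
cy = 64
r = 40
fill = 'black'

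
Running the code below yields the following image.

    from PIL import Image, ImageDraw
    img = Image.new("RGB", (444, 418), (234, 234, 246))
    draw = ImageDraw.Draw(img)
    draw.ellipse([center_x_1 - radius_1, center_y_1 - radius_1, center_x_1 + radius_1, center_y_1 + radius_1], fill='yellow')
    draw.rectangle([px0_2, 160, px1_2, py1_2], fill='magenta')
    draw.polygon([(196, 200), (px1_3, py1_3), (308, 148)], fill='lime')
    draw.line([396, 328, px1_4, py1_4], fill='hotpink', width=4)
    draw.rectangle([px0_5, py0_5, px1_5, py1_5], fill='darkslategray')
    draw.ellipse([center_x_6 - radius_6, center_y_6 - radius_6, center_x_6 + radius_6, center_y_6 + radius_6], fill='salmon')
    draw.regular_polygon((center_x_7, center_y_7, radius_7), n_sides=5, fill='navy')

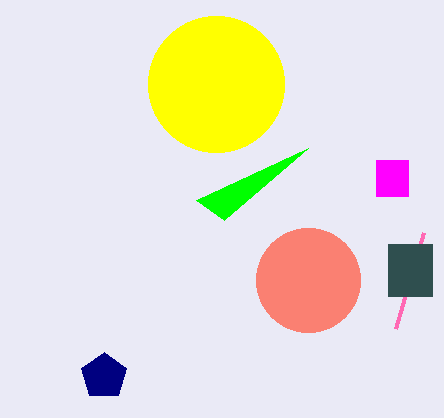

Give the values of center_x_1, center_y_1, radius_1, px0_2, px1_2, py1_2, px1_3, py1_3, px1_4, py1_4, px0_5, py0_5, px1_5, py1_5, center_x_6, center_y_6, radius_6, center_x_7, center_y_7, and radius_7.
center_x_1 = 216; center_y_1 = 84; radius_1 = 68; px0_2 = 376; px1_2 = 408; py1_2 = 196; px1_3 = 224; py1_3 = 220; px1_4 = 424; py1_4 = 232; px0_5 = 388; py0_5 = 244; px1_5 = 432; py1_5 = 296; center_x_6 = 308; center_y_6 = 280; radius_6 = 52; center_x_7 = 104; center_y_7 = 376; radius_7 = 24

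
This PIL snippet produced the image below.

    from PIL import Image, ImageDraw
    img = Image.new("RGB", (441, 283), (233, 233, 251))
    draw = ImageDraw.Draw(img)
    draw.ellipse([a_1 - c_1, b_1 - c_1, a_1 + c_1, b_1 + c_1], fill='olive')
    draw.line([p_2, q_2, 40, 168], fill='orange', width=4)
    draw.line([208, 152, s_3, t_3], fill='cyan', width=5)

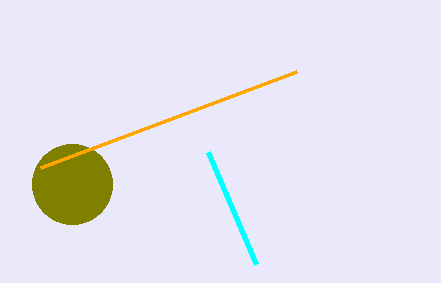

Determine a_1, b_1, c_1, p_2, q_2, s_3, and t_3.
a_1 = 72; b_1 = 184; c_1 = 40; p_2 = 296; q_2 = 72; s_3 = 256; t_3 = 264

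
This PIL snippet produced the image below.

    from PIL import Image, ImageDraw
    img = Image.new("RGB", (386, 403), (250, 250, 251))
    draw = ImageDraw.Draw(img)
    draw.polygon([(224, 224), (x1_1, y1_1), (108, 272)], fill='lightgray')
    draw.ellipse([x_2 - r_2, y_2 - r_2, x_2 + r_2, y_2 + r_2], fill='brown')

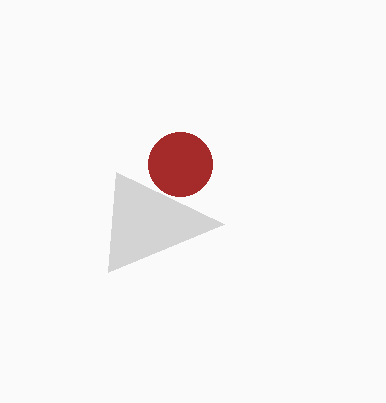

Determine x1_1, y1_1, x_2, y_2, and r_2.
x1_1 = 116, y1_1 = 172, x_2 = 180, y_2 = 164, r_2 = 32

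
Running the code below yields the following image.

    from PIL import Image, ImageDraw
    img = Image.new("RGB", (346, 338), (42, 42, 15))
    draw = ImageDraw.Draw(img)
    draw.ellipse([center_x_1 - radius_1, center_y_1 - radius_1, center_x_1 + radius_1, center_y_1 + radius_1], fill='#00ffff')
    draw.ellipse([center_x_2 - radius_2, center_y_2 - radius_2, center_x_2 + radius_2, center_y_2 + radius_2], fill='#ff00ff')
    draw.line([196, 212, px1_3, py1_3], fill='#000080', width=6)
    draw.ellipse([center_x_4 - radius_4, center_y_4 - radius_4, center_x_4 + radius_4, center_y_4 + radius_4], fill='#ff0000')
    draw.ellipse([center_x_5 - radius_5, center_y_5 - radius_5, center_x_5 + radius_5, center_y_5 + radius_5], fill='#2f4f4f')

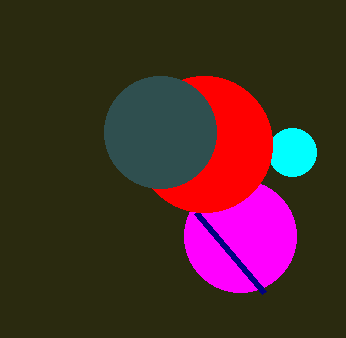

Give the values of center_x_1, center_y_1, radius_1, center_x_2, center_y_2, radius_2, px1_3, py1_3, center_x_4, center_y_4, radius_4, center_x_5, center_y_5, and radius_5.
center_x_1 = 292, center_y_1 = 152, radius_1 = 24, center_x_2 = 240, center_y_2 = 236, radius_2 = 56, px1_3 = 264, py1_3 = 292, center_x_4 = 204, center_y_4 = 144, radius_4 = 68, center_x_5 = 160, center_y_5 = 132, radius_5 = 56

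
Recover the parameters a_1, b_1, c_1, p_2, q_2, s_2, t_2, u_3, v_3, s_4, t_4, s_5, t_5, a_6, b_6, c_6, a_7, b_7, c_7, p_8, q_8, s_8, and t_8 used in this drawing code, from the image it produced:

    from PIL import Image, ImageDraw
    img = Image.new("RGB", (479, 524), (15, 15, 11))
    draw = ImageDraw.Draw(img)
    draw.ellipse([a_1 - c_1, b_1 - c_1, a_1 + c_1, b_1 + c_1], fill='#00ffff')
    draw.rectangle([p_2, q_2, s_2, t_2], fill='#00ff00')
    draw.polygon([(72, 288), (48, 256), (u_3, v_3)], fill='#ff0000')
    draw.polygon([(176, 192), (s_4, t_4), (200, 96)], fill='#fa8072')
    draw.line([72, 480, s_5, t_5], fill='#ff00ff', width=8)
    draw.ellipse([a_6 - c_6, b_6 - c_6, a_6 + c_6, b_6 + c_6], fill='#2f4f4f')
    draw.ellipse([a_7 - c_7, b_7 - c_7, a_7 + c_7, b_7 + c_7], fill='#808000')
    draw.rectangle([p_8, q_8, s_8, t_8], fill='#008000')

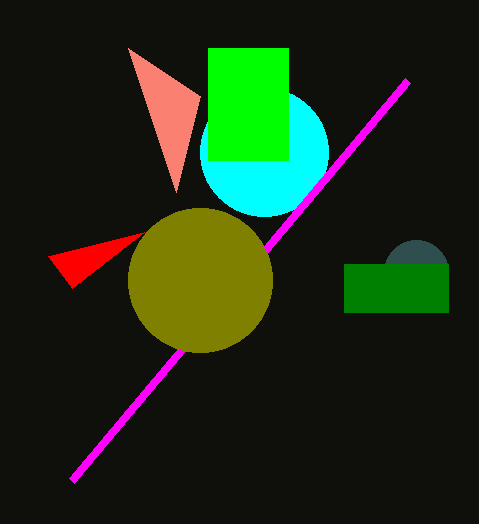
a_1 = 264, b_1 = 152, c_1 = 64, p_2 = 208, q_2 = 48, s_2 = 288, t_2 = 160, u_3 = 144, v_3 = 232, s_4 = 128, t_4 = 48, s_5 = 408, t_5 = 80, a_6 = 416, b_6 = 272, c_6 = 32, a_7 = 200, b_7 = 280, c_7 = 72, p_8 = 344, q_8 = 264, s_8 = 448, t_8 = 312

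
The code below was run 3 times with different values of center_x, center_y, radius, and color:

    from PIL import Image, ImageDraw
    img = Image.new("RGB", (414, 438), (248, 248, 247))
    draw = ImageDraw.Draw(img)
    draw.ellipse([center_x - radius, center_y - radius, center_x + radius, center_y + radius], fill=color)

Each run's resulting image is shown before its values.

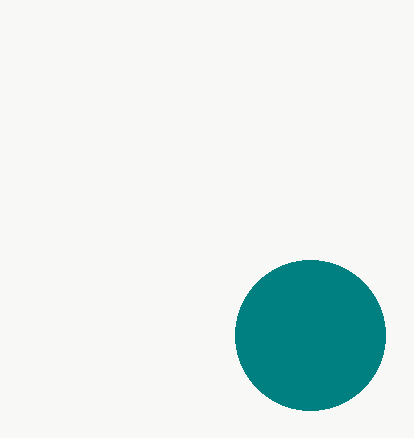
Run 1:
center_x = 310; center_y = 335; radius = 75; color = 'teal'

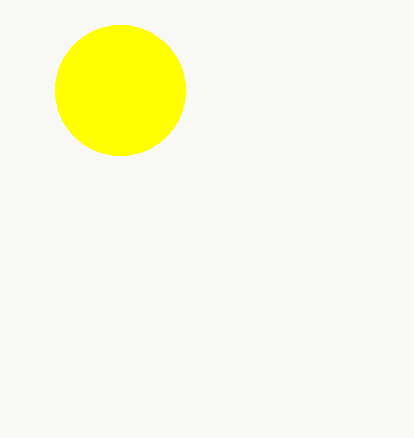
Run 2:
center_x = 120; center_y = 90; radius = 65; color = 'yellow'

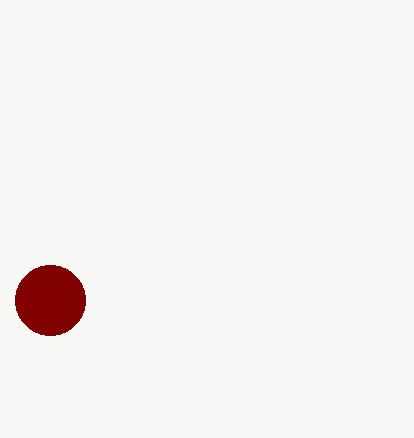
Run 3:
center_x = 50
center_y = 300
radius = 35
color = 'maroon'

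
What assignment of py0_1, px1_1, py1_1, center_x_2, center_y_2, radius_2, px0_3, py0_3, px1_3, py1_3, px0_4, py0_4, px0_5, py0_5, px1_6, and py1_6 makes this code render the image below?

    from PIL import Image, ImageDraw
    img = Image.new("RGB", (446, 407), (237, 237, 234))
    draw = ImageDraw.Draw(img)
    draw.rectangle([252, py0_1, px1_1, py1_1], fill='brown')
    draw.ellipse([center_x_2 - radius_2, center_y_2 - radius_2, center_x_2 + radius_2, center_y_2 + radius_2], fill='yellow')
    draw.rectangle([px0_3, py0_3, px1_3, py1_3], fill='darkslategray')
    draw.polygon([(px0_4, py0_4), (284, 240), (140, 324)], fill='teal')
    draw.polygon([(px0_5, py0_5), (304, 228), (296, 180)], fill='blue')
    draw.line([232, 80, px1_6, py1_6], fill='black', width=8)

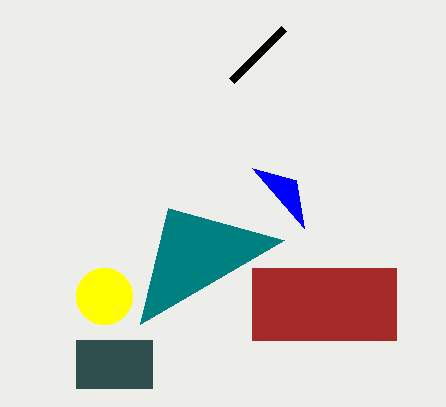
py0_1 = 268
px1_1 = 396
py1_1 = 340
center_x_2 = 104
center_y_2 = 296
radius_2 = 28
px0_3 = 76
py0_3 = 340
px1_3 = 152
py1_3 = 388
px0_4 = 168
py0_4 = 208
px0_5 = 252
py0_5 = 168
px1_6 = 284
py1_6 = 28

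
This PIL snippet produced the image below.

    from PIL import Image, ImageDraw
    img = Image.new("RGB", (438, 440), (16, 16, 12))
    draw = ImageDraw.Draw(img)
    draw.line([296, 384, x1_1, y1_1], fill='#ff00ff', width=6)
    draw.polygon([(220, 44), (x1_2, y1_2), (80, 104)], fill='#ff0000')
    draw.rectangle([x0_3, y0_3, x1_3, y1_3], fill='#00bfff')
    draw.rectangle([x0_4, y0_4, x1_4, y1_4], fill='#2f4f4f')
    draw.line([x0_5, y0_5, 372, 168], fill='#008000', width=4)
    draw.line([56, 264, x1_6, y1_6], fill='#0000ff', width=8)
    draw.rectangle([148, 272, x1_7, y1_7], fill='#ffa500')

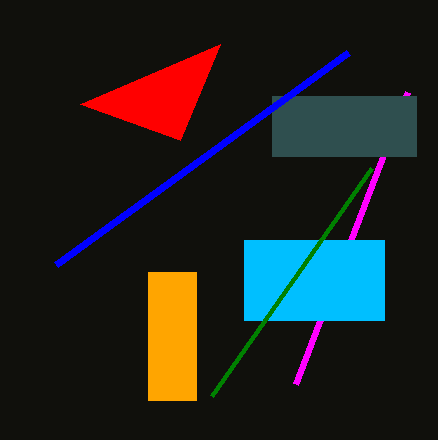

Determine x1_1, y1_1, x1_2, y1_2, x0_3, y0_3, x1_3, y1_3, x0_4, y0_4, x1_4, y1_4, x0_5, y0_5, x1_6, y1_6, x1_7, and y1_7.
x1_1 = 408, y1_1 = 92, x1_2 = 180, y1_2 = 140, x0_3 = 244, y0_3 = 240, x1_3 = 384, y1_3 = 320, x0_4 = 272, y0_4 = 96, x1_4 = 416, y1_4 = 156, x0_5 = 212, y0_5 = 396, x1_6 = 348, y1_6 = 52, x1_7 = 196, y1_7 = 400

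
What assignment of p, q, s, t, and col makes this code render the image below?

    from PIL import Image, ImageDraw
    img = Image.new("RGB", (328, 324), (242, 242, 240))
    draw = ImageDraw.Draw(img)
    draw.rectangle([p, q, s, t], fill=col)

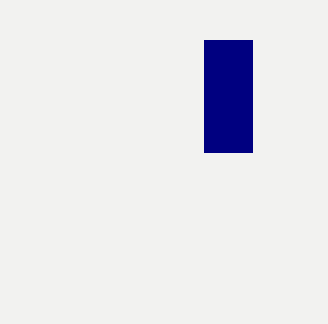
p = 204
q = 40
s = 252
t = 152
col = 'navy'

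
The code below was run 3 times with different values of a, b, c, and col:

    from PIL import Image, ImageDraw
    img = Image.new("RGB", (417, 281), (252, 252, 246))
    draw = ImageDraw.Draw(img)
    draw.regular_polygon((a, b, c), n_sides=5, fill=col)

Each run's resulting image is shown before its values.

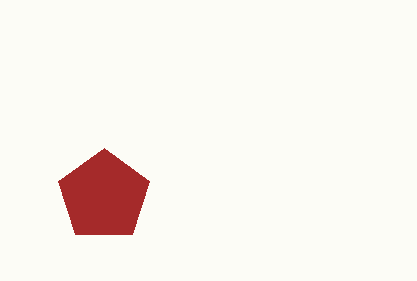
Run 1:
a = 104; b = 196; c = 48; col = 'brown'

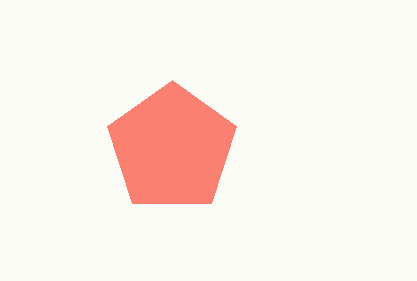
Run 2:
a = 172; b = 148; c = 68; col = 'salmon'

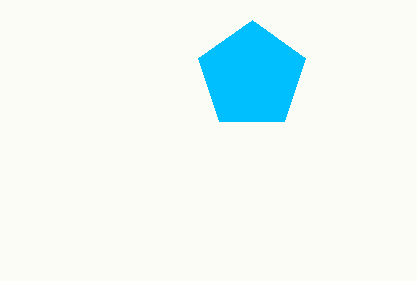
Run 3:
a = 252, b = 76, c = 56, col = 'deepskyblue'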